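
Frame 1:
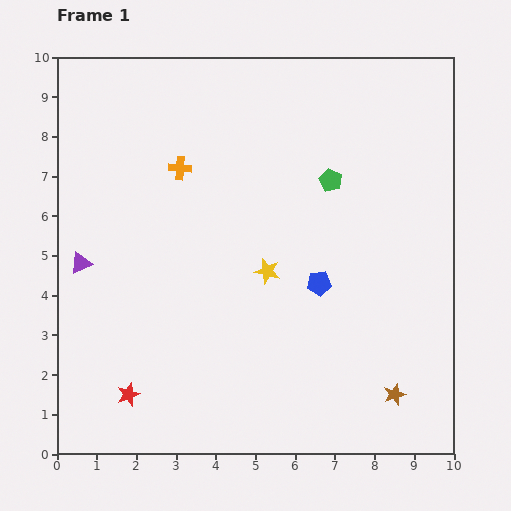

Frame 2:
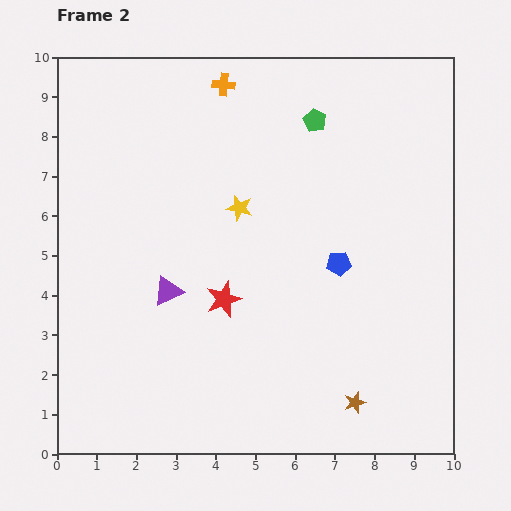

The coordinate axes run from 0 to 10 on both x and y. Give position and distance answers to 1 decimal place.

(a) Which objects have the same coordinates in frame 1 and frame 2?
none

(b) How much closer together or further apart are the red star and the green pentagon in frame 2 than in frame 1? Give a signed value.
-2.3

Distance in frame 1: 7.4. Distance in frame 2: 5.1.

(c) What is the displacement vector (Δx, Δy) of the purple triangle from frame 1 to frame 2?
(2.2, -0.7)

The purple triangle was at (0.6, 4.8) in frame 1 and (2.8, 4.1) in frame 2.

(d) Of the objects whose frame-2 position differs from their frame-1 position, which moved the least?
the blue pentagon

(moved 0.7)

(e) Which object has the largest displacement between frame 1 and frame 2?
the red star

(moved 3.4; next 2.4)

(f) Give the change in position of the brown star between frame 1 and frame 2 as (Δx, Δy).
(-1.0, -0.2)

The brown star was at (8.5, 1.5) in frame 1 and (7.5, 1.3) in frame 2.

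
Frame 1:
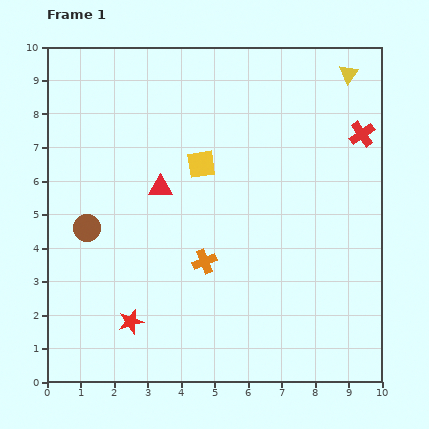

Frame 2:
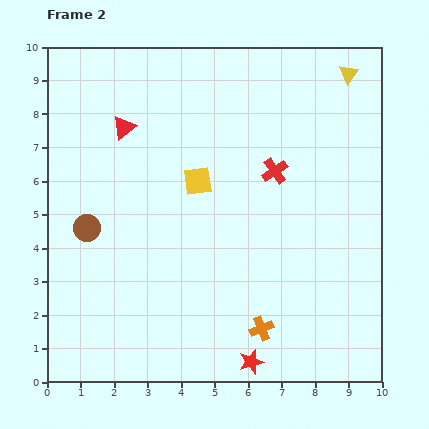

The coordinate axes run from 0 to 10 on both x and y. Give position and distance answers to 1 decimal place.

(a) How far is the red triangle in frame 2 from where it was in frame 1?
2.1

The red triangle moved from (3.4, 5.8) to (2.3, 7.6), a distance of √(1.1² + 1.8²) ≈ 2.1.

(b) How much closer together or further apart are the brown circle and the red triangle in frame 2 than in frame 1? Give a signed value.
+0.7

Distance in frame 1: 2.5. Distance in frame 2: 3.2.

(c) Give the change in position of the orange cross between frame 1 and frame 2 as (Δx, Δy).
(1.7, -2.0)

The orange cross was at (4.7, 3.6) in frame 1 and (6.4, 1.6) in frame 2.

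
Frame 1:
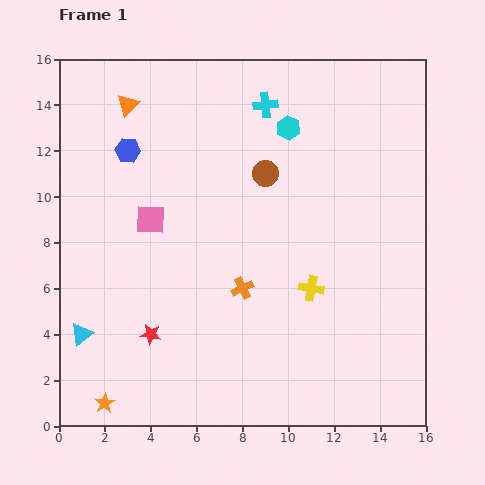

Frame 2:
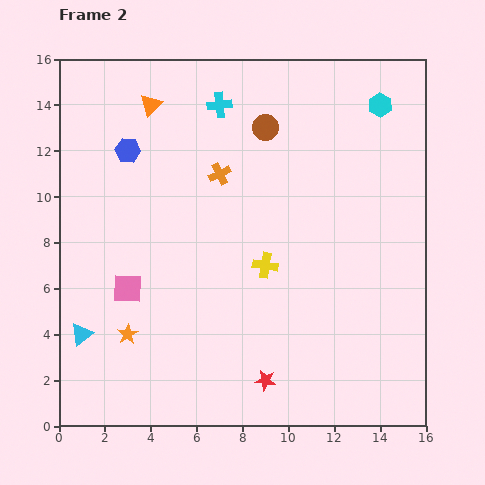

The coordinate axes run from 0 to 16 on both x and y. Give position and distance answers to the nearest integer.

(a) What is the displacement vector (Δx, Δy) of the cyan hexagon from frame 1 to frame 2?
(4, 1)

The cyan hexagon was at (10, 13) in frame 1 and (14, 14) in frame 2.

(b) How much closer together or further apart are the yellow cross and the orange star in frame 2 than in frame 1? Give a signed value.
-3

Distance in frame 1: 10. Distance in frame 2: 7.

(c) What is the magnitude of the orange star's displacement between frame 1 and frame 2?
3

The orange star moved from (2, 1) to (3, 4), a distance of √(1² + 3²) ≈ 3.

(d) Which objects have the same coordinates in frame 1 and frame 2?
the blue hexagon, the cyan triangle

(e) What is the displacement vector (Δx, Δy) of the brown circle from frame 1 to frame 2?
(0, 2)

The brown circle was at (9, 11) in frame 1 and (9, 13) in frame 2.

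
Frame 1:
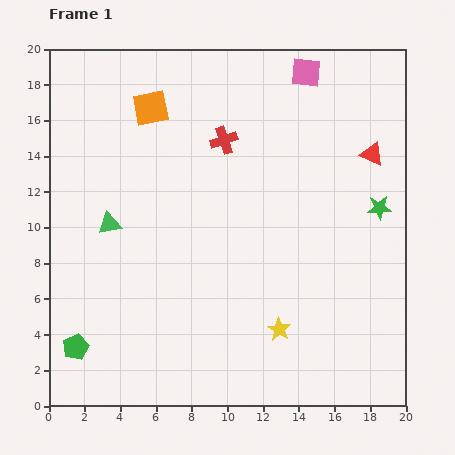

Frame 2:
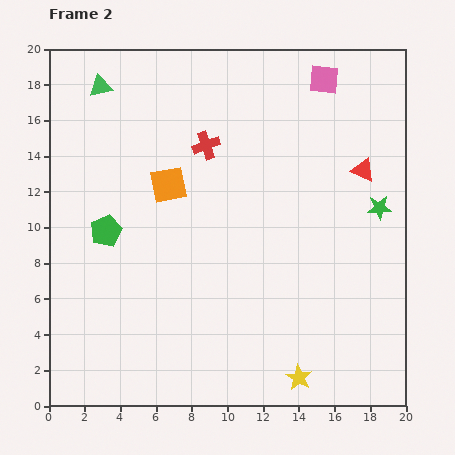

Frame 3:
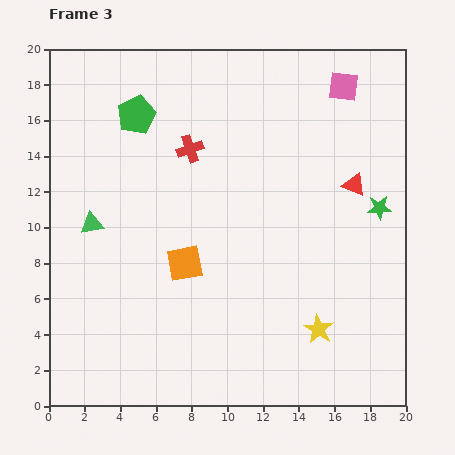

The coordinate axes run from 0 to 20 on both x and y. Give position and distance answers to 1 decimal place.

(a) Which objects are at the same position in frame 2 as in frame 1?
the green star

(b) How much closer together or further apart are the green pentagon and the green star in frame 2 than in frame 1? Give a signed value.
-3.3

Distance in frame 1: 18.7. Distance in frame 2: 15.4.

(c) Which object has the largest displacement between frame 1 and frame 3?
the green pentagon

(moved 13.4; next 8.9)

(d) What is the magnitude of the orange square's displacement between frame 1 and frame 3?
8.9

The orange square moved from (5.7, 16.7) to (7.6, 8.0), a distance of √(1.9² + 8.7²) ≈ 8.9.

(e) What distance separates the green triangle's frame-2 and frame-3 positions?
7.7

The green triangle moved from (2.9, 17.9) to (2.4, 10.2), a distance of √(0.5² + 7.7²) ≈ 7.7.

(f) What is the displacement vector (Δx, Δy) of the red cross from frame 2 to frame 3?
(-0.9, -0.2)

The red cross was at (8.8, 14.6) in frame 2 and (7.9, 14.4) in frame 3.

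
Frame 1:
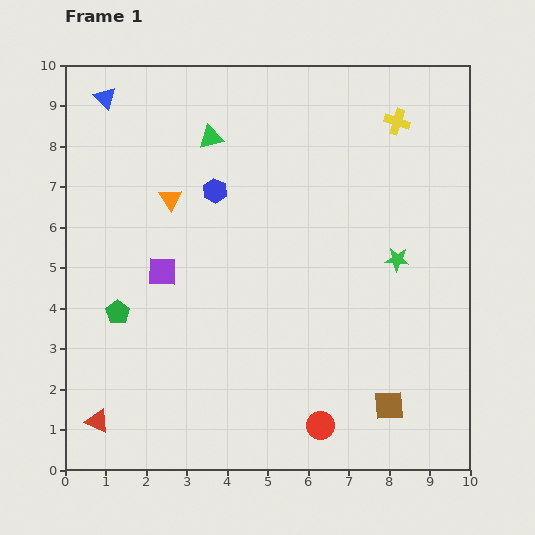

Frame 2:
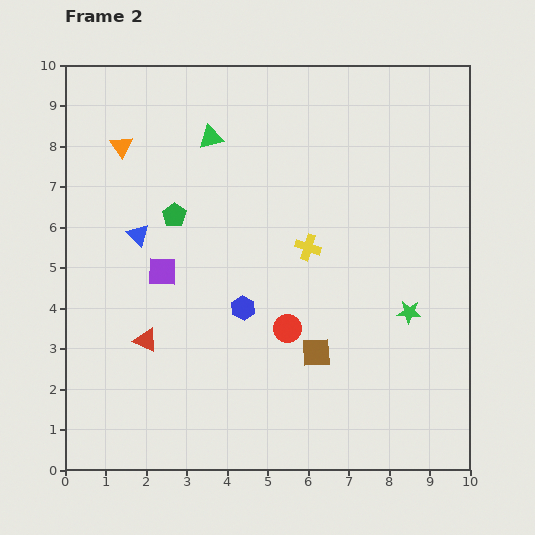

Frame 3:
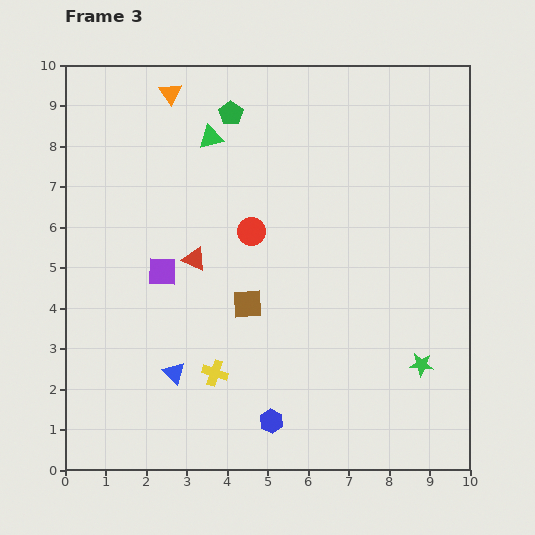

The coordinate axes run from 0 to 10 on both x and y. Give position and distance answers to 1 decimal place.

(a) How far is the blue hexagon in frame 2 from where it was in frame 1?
3.0

The blue hexagon moved from (3.7, 6.9) to (4.4, 4.0), a distance of √(0.7² + 2.9²) ≈ 3.0.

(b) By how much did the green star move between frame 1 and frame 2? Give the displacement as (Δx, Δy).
(0.3, -1.3)

The green star was at (8.2, 5.2) in frame 1 and (8.5, 3.9) in frame 2.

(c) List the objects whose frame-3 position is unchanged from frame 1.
the green triangle, the purple square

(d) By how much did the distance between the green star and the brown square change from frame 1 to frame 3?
+1.0

Distance in frame 1: 3.6. Distance in frame 3: 4.6.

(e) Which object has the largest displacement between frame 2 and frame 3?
the yellow cross

(moved 3.9; next 3.5)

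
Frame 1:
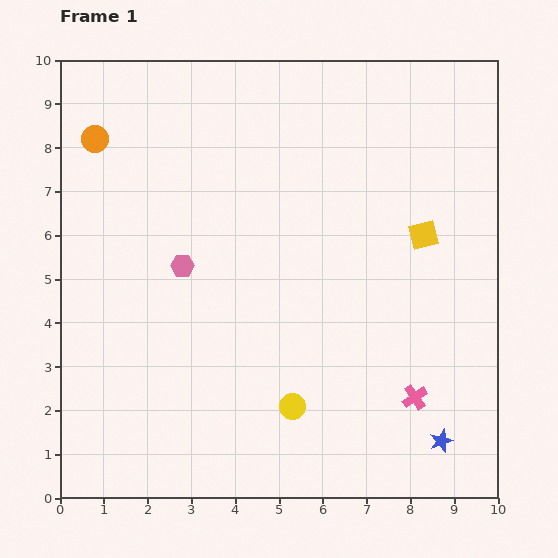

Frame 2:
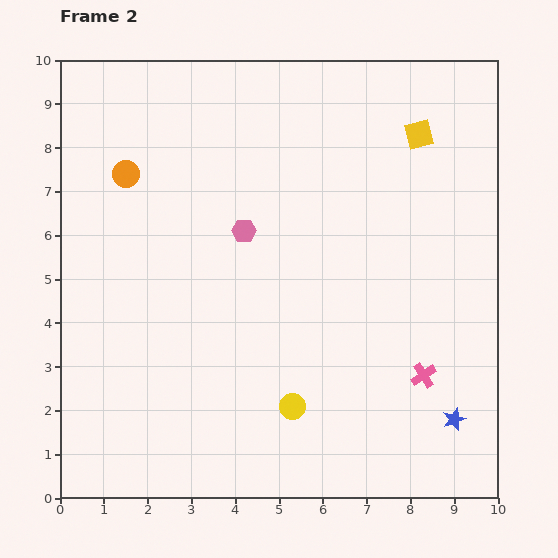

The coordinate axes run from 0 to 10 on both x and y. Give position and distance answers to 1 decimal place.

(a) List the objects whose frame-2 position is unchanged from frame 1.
the yellow circle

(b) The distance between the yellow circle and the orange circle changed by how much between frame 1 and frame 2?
-1.1

Distance in frame 1: 7.6. Distance in frame 2: 6.5.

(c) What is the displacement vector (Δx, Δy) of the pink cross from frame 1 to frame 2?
(0.2, 0.5)

The pink cross was at (8.1, 2.3) in frame 1 and (8.3, 2.8) in frame 2.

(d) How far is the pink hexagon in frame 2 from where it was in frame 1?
1.6

The pink hexagon moved from (2.8, 5.3) to (4.2, 6.1), a distance of √(1.4² + 0.8²) ≈ 1.6.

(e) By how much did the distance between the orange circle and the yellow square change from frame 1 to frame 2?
-1.0

Distance in frame 1: 7.8. Distance in frame 2: 6.8.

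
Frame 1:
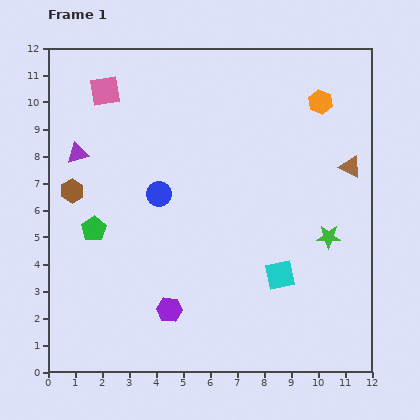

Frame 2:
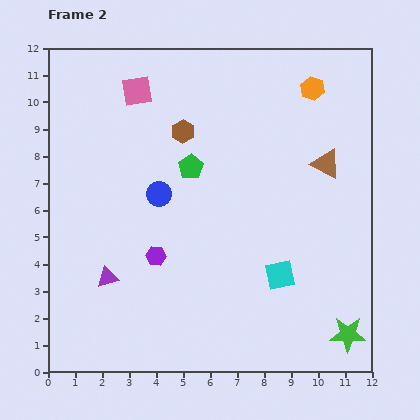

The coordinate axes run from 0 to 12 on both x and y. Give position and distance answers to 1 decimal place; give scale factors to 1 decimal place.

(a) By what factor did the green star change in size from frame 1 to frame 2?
1.5×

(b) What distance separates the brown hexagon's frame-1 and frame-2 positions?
4.7

The brown hexagon moved from (0.9, 6.7) to (5.0, 8.9), a distance of √(4.1² + 2.2²) ≈ 4.7.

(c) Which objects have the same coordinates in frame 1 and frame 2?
the blue circle, the cyan square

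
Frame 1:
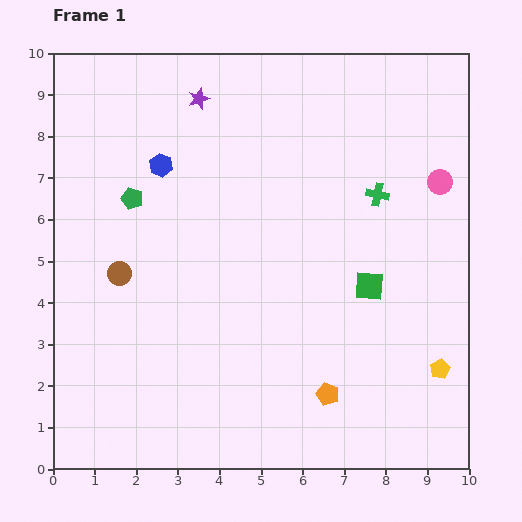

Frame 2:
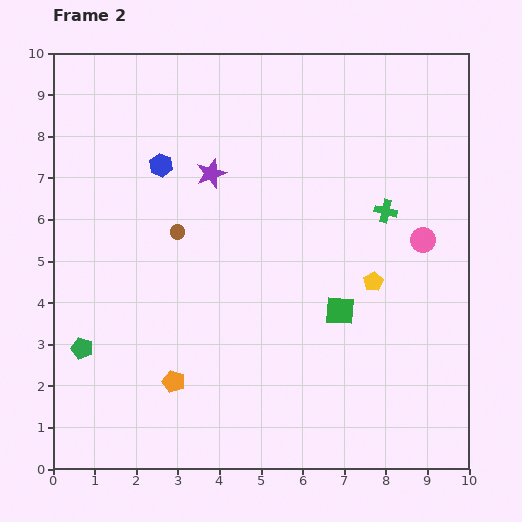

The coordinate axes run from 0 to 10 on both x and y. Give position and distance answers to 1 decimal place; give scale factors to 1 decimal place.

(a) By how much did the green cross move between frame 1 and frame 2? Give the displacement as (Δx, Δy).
(0.2, -0.4)

The green cross was at (7.8, 6.6) in frame 1 and (8.0, 6.2) in frame 2.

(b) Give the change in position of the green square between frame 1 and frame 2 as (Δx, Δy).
(-0.7, -0.6)

The green square was at (7.6, 4.4) in frame 1 and (6.9, 3.8) in frame 2.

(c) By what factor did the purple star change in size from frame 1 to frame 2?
1.4×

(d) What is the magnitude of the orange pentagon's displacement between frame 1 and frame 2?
3.7

The orange pentagon moved from (6.6, 1.8) to (2.9, 2.1), a distance of √(3.7² + 0.3²) ≈ 3.7.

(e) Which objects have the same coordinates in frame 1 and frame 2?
the blue hexagon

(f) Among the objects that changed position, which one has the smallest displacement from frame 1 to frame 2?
the green cross

(moved 0.4)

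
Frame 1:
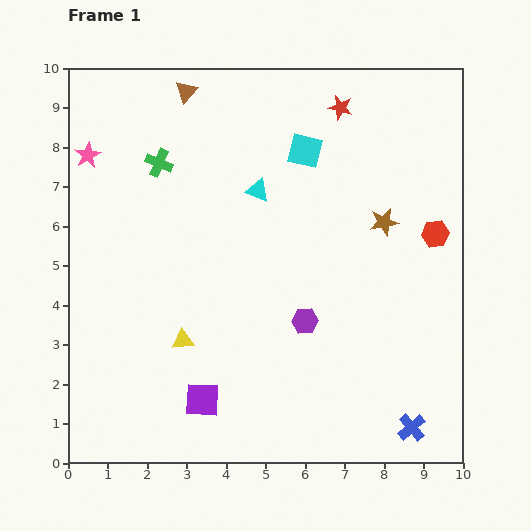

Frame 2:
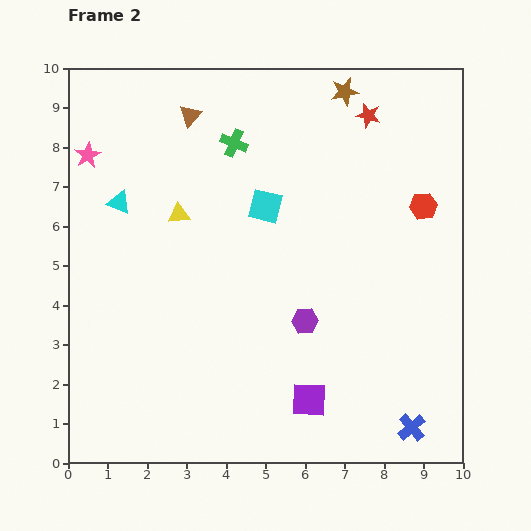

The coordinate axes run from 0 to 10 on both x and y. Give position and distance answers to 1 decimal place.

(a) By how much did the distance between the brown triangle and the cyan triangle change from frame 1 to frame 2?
-0.3

Distance in frame 1: 3.1. Distance in frame 2: 2.8.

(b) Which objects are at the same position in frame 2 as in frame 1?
the blue cross, the purple hexagon, the pink star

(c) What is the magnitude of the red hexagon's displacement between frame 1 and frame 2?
0.8

The red hexagon moved from (9.3, 5.8) to (9.0, 6.5), a distance of √(0.3² + 0.7²) ≈ 0.8.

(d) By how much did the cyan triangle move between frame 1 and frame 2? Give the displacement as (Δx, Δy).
(-3.5, -0.3)

The cyan triangle was at (4.8, 6.9) in frame 1 and (1.3, 6.6) in frame 2.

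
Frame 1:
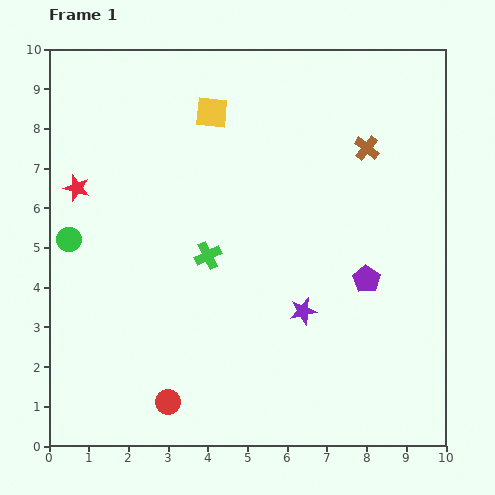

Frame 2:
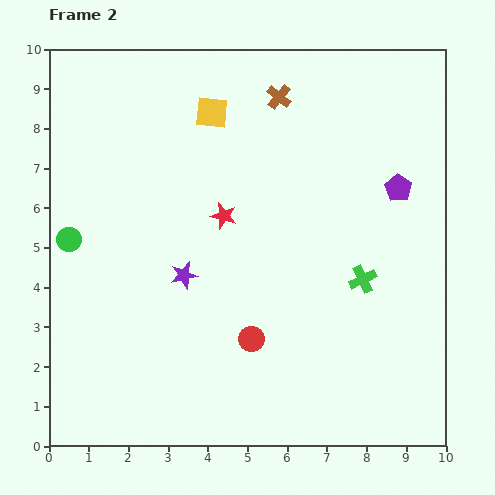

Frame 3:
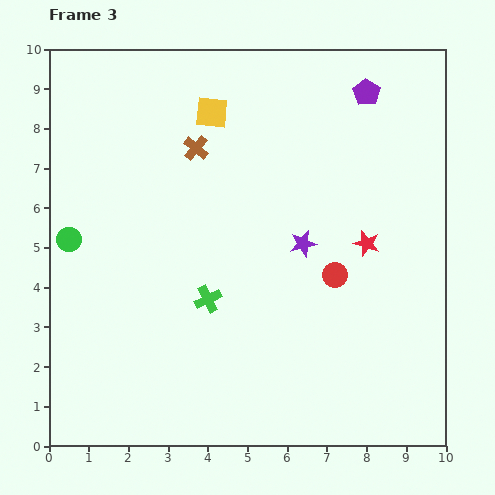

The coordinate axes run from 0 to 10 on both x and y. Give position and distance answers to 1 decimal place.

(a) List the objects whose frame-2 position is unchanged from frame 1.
the yellow square, the green circle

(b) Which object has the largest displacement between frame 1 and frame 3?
the red star

(moved 7.4; next 5.3)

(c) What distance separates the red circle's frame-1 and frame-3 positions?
5.3

The red circle moved from (3.0, 1.1) to (7.2, 4.3), a distance of √(4.2² + 3.2²) ≈ 5.3.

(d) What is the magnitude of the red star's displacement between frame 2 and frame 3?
3.7

The red star moved from (4.4, 5.8) to (8.0, 5.1), a distance of √(3.6² + 0.7²) ≈ 3.7.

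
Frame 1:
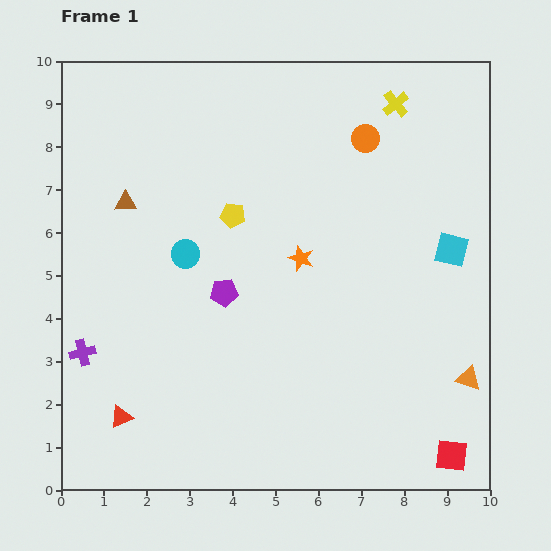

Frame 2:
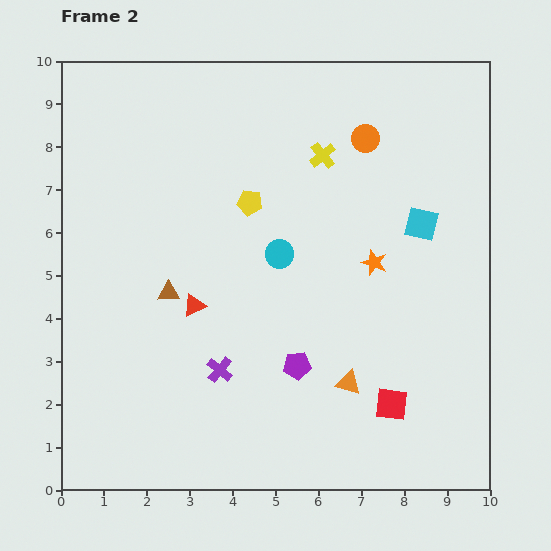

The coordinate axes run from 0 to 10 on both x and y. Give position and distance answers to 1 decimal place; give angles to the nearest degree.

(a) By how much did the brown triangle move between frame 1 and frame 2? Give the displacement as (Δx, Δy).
(1.0, -2.1)

The brown triangle was at (1.5, 6.7) in frame 1 and (2.5, 4.6) in frame 2.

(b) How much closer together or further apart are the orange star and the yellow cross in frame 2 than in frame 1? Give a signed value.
-1.4

Distance in frame 1: 4.2. Distance in frame 2: 2.8.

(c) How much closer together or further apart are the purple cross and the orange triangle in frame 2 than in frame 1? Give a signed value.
-6.0

Distance in frame 1: 9.0. Distance in frame 2: 3.0.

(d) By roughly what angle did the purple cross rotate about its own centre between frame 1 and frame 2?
37° counter-clockwise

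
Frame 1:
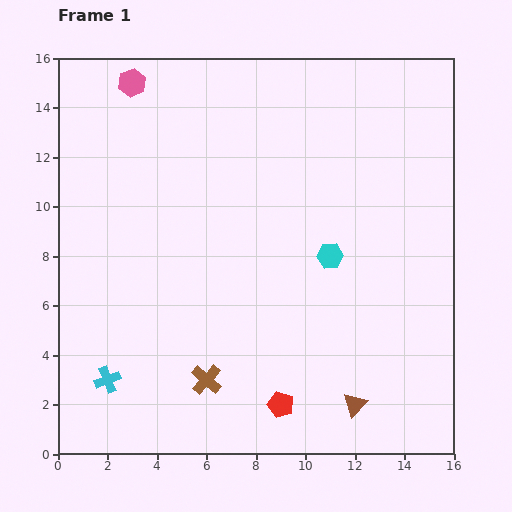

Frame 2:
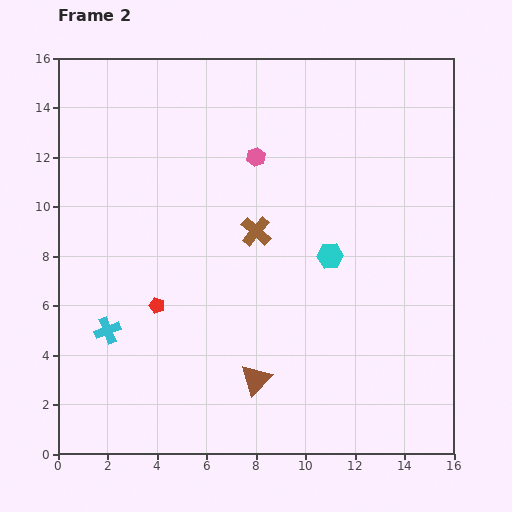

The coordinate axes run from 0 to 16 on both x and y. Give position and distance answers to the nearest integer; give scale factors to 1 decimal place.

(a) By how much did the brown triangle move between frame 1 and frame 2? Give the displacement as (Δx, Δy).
(-4, 1)

The brown triangle was at (12, 2) in frame 1 and (8, 3) in frame 2.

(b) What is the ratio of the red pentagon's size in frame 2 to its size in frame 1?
0.6×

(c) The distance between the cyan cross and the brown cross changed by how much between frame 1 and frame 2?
+3

Distance in frame 1: 4. Distance in frame 2: 7.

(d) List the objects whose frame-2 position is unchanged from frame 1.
the cyan hexagon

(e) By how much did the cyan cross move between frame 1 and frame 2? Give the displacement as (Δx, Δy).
(0, 2)

The cyan cross was at (2, 3) in frame 1 and (2, 5) in frame 2.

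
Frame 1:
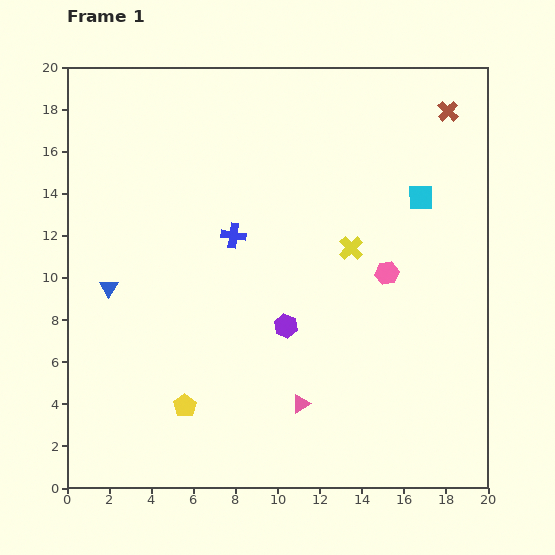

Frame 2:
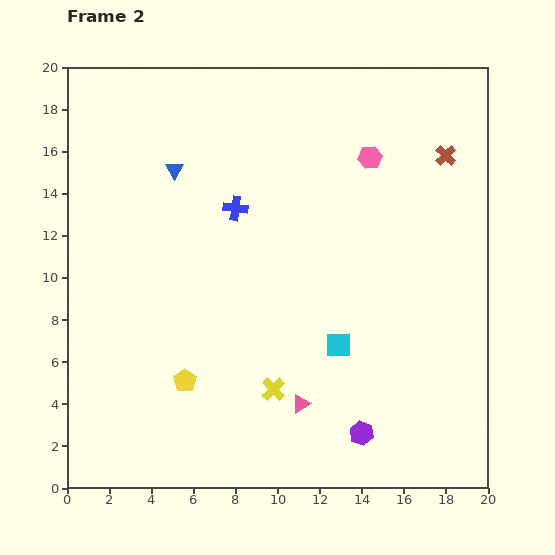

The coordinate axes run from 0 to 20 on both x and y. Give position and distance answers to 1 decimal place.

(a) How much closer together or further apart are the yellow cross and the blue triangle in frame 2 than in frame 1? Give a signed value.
-0.3

Distance in frame 1: 11.7. Distance in frame 2: 11.4.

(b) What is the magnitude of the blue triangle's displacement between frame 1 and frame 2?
6.4

The blue triangle moved from (2.0, 9.5) to (5.1, 15.1), a distance of √(3.1² + 5.6²) ≈ 6.4.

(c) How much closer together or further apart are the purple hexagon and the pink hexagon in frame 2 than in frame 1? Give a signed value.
+7.7

Distance in frame 1: 5.4. Distance in frame 2: 13.1.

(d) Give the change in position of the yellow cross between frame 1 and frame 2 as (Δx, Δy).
(-3.7, -6.7)

The yellow cross was at (13.5, 11.4) in frame 1 and (9.8, 4.7) in frame 2.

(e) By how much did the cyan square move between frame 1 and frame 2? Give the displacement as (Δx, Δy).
(-3.9, -7.0)

The cyan square was at (16.8, 13.8) in frame 1 and (12.9, 6.8) in frame 2.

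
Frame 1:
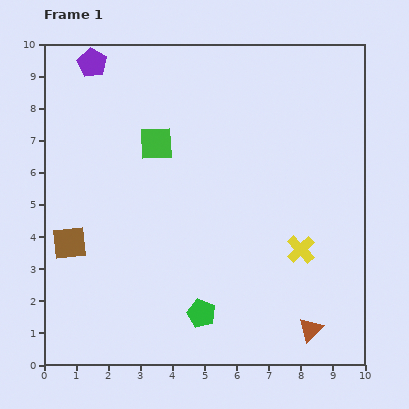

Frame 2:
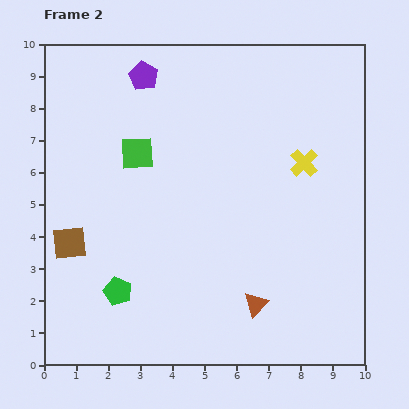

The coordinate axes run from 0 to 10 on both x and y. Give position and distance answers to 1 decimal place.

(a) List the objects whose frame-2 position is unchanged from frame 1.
the brown square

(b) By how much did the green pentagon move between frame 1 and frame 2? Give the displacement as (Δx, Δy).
(-2.6, 0.7)

The green pentagon was at (4.9, 1.6) in frame 1 and (2.3, 2.3) in frame 2.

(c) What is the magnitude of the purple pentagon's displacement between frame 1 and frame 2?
1.6

The purple pentagon moved from (1.5, 9.4) to (3.1, 9.0), a distance of √(1.6² + 0.4²) ≈ 1.6.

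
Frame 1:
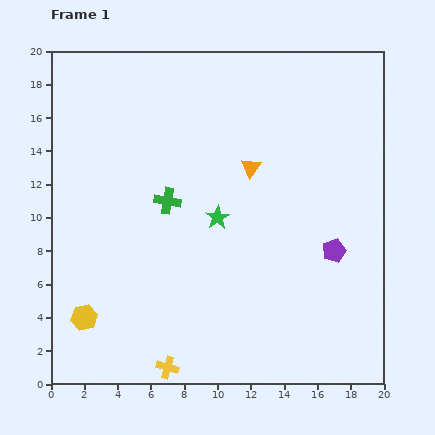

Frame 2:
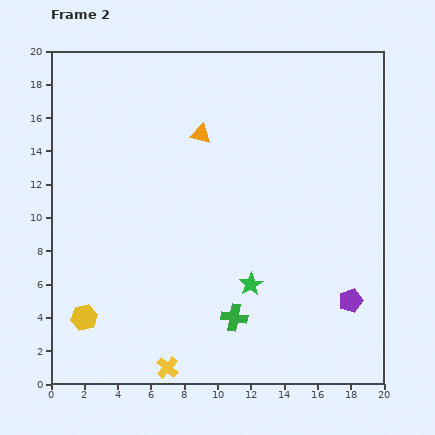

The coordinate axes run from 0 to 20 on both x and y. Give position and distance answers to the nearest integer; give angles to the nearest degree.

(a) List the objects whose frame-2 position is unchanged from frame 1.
the yellow hexagon, the yellow cross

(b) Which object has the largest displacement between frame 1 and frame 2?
the green cross

(moved 8; next 4)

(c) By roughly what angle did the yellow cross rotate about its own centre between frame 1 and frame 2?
26° clockwise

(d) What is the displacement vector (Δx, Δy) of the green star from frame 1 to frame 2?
(2, -4)

The green star was at (10, 10) in frame 1 and (12, 6) in frame 2.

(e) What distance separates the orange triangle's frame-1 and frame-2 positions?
4

The orange triangle moved from (12, 13) to (9, 15), a distance of √(3² + 2²) ≈ 4.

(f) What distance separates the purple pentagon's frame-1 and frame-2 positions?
3

The purple pentagon moved from (17, 8) to (18, 5), a distance of √(1² + 3²) ≈ 3.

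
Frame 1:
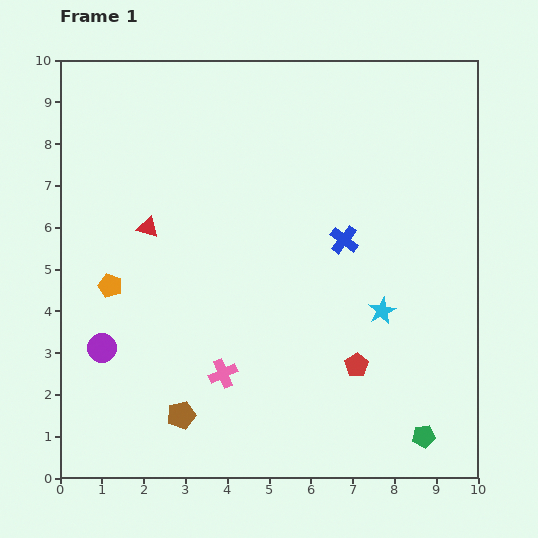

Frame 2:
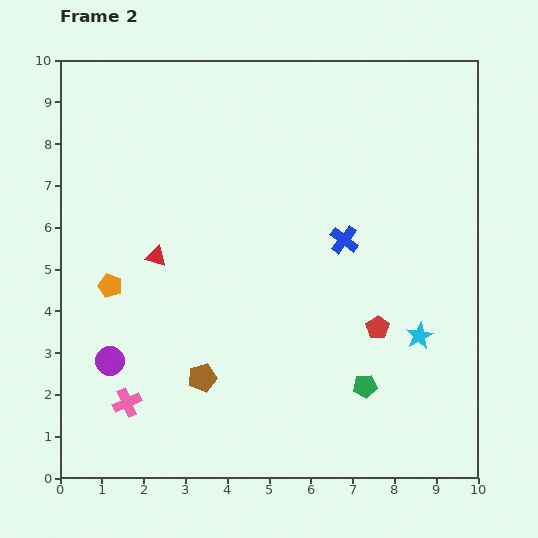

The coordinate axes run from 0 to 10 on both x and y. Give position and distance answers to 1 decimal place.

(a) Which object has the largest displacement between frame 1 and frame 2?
the pink cross

(moved 2.4; next 1.8)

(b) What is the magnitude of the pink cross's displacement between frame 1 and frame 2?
2.4

The pink cross moved from (3.9, 2.5) to (1.6, 1.8), a distance of √(2.3² + 0.7²) ≈ 2.4.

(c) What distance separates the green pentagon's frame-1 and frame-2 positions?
1.8

The green pentagon moved from (8.7, 1.0) to (7.3, 2.2), a distance of √(1.4² + 1.2²) ≈ 1.8.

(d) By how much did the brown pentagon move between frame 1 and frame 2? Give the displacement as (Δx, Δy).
(0.5, 0.9)

The brown pentagon was at (2.9, 1.5) in frame 1 and (3.4, 2.4) in frame 2.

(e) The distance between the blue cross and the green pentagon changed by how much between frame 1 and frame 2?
-1.6

Distance in frame 1: 5.1. Distance in frame 2: 3.5.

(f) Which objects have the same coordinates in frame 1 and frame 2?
the blue cross, the orange pentagon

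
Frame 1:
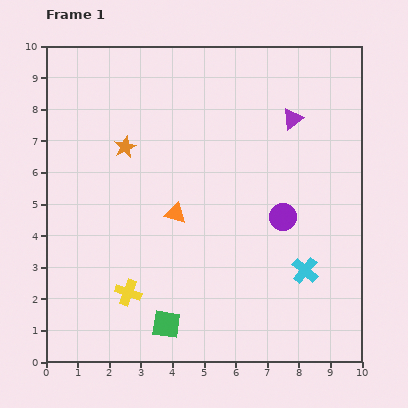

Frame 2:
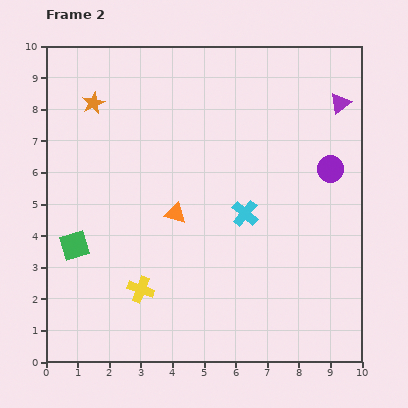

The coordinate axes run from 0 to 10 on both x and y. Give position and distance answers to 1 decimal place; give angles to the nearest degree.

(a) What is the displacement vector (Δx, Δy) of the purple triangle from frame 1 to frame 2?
(1.5, 0.5)

The purple triangle was at (7.8, 7.7) in frame 1 and (9.3, 8.2) in frame 2.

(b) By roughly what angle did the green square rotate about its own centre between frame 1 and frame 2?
26° counter-clockwise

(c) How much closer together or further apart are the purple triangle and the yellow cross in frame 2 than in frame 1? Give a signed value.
+1.0

Distance in frame 1: 7.6. Distance in frame 2: 8.6.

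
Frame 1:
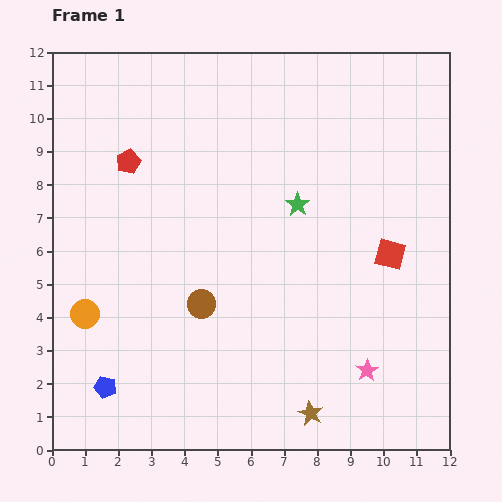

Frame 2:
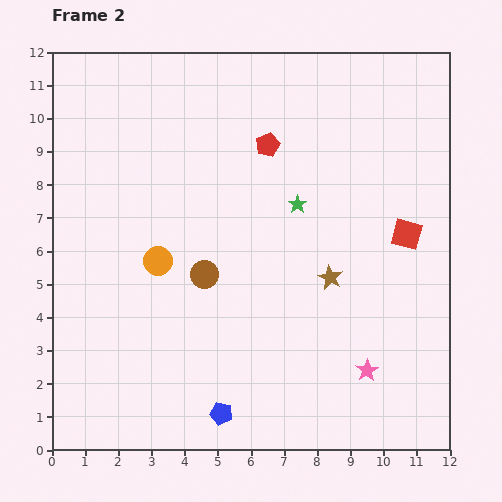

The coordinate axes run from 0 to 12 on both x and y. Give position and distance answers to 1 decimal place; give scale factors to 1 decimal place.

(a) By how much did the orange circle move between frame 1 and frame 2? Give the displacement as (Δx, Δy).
(2.2, 1.6)

The orange circle was at (1.0, 4.1) in frame 1 and (3.2, 5.7) in frame 2.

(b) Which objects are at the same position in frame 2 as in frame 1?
the pink star, the green star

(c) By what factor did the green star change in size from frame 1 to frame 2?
0.7×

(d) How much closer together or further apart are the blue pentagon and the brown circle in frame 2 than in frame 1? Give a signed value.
+0.4

Distance in frame 1: 3.8. Distance in frame 2: 4.2.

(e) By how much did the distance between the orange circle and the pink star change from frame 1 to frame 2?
-1.6

Distance in frame 1: 8.7. Distance in frame 2: 7.1.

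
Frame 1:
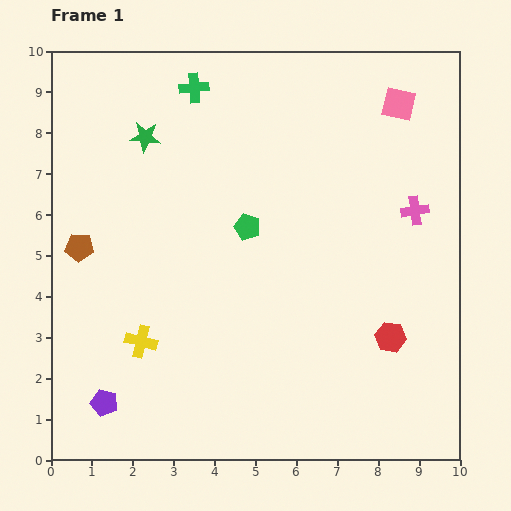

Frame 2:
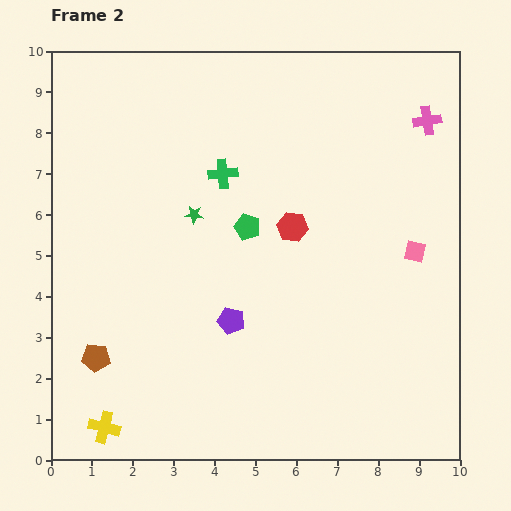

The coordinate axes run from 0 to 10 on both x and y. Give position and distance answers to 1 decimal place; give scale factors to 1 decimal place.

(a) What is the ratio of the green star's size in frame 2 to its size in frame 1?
0.6×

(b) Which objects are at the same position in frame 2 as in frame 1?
the green pentagon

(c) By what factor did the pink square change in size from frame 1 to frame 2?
0.6×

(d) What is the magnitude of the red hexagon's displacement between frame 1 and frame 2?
3.6

The red hexagon moved from (8.3, 3.0) to (5.9, 5.7), a distance of √(2.4² + 2.7²) ≈ 3.6.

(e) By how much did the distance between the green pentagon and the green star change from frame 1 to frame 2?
-2.0

Distance in frame 1: 3.3. Distance in frame 2: 1.3.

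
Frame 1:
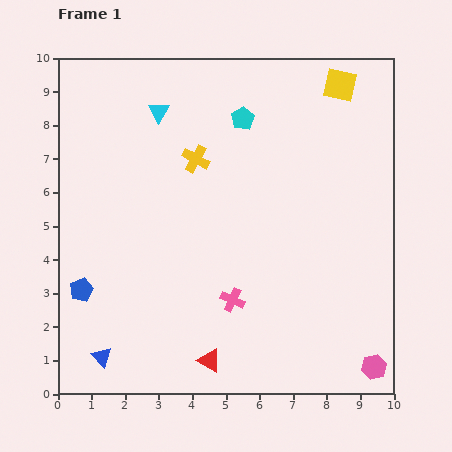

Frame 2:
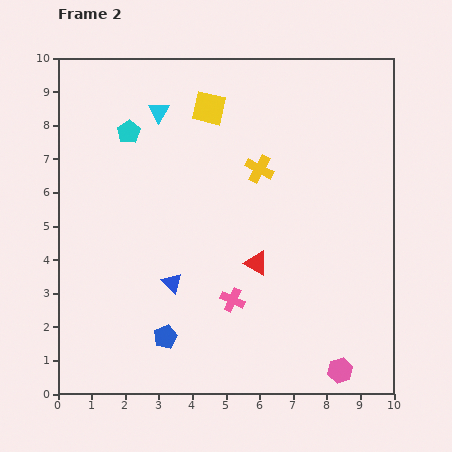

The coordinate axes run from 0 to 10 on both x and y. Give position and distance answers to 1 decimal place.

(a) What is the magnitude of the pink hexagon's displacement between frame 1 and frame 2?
1.0

The pink hexagon moved from (9.4, 0.8) to (8.4, 0.7), a distance of √(1.0² + 0.1²) ≈ 1.0.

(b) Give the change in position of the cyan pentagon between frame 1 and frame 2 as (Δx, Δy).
(-3.4, -0.4)

The cyan pentagon was at (5.5, 8.2) in frame 1 and (2.1, 7.8) in frame 2.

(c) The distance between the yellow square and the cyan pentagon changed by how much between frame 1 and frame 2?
-0.6

Distance in frame 1: 3.1. Distance in frame 2: 2.5.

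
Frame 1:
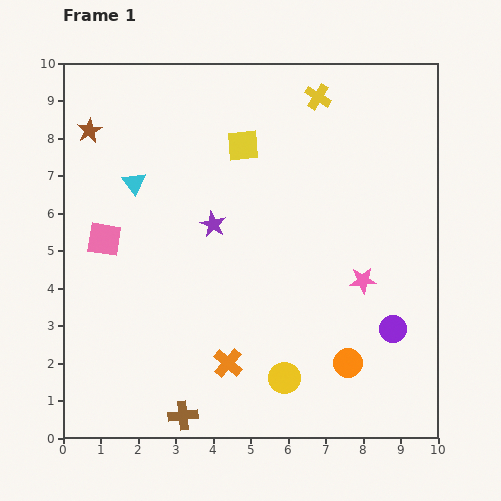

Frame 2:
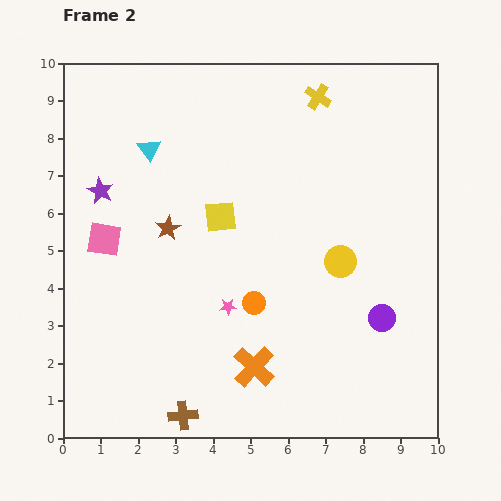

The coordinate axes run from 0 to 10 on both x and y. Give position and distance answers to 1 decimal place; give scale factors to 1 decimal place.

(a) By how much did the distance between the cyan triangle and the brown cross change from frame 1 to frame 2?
+0.9

Distance in frame 1: 6.3. Distance in frame 2: 7.2.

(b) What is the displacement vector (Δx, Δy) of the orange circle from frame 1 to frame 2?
(-2.5, 1.6)

The orange circle was at (7.6, 2.0) in frame 1 and (5.1, 3.6) in frame 2.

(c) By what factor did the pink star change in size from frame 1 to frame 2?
0.6×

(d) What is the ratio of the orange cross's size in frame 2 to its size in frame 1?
1.4×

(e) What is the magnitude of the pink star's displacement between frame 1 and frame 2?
3.7

The pink star moved from (8.0, 4.2) to (4.4, 3.5), a distance of √(3.6² + 0.7²) ≈ 3.7.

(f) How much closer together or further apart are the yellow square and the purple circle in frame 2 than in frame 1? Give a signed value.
-1.2

Distance in frame 1: 6.3. Distance in frame 2: 5.1.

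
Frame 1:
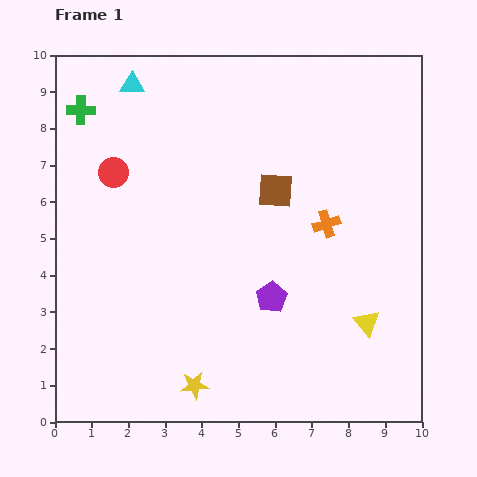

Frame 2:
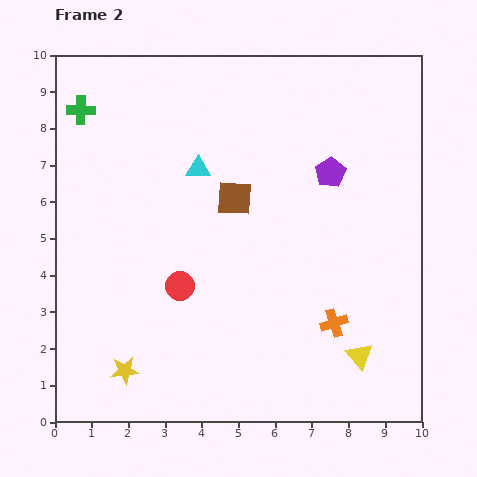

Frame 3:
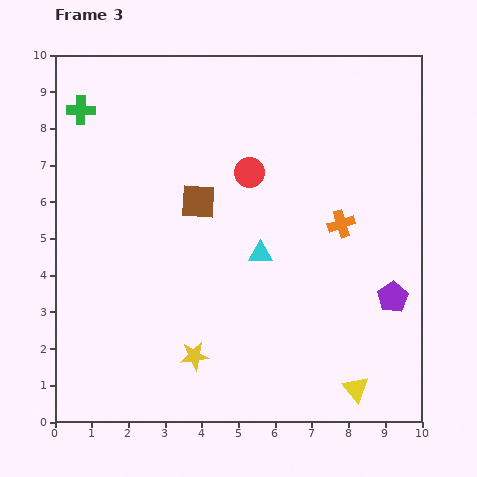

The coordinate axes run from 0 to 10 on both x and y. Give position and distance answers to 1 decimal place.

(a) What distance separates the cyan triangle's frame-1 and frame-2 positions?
2.9

The cyan triangle moved from (2.1, 9.2) to (3.9, 6.9), a distance of √(1.8² + 2.3²) ≈ 2.9.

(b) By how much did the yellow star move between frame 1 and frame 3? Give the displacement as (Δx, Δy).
(0.0, 0.8)

The yellow star was at (3.8, 1.0) in frame 1 and (3.8, 1.8) in frame 3.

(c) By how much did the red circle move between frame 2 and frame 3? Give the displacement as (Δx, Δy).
(1.9, 3.1)

The red circle was at (3.4, 3.7) in frame 2 and (5.3, 6.8) in frame 3.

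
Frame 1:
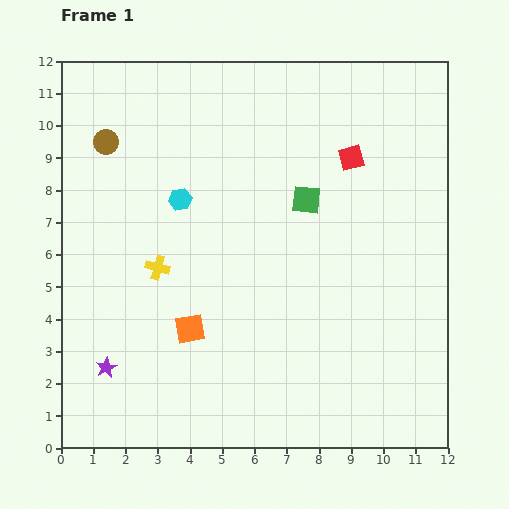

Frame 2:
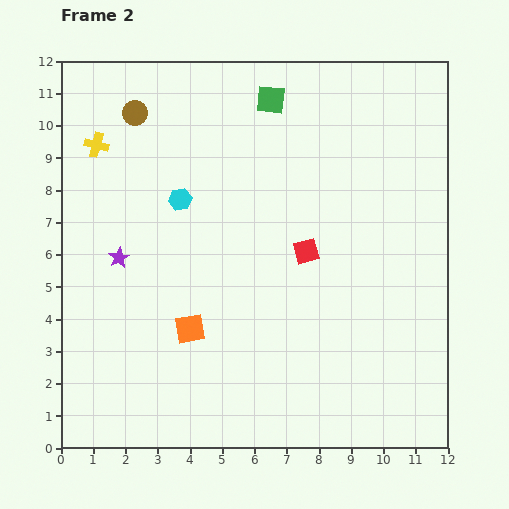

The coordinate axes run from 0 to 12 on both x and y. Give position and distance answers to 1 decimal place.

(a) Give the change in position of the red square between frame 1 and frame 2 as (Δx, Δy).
(-1.4, -2.9)

The red square was at (9.0, 9.0) in frame 1 and (7.6, 6.1) in frame 2.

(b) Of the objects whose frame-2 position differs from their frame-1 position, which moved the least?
the brown circle

(moved 1.3)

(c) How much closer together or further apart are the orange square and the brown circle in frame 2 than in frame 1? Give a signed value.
+0.5

Distance in frame 1: 6.4. Distance in frame 2: 6.9.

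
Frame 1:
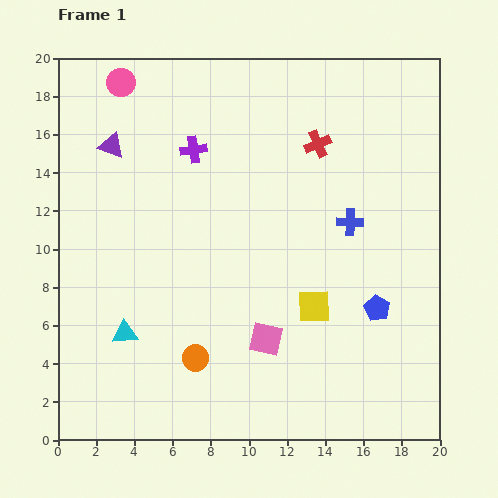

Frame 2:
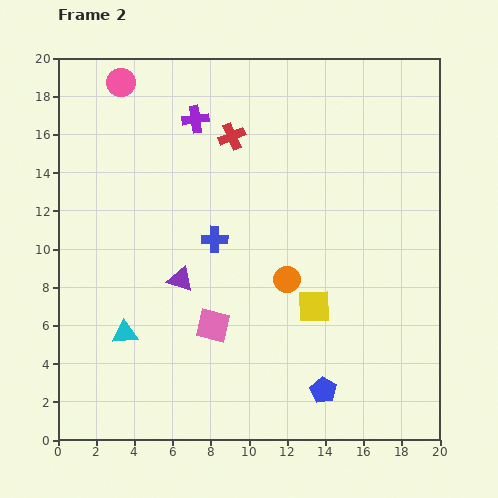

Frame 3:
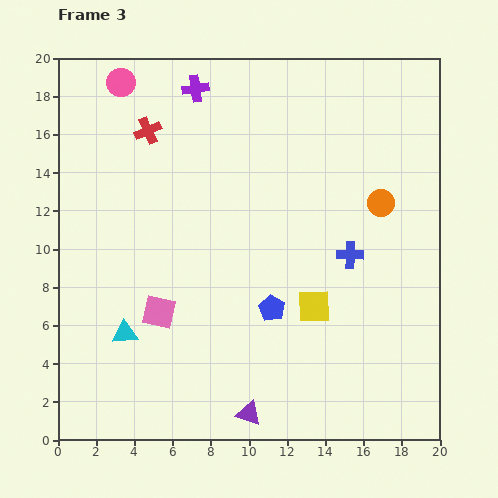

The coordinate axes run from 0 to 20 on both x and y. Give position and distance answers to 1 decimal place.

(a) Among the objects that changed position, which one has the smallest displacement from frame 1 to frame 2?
the purple cross

(moved 1.6)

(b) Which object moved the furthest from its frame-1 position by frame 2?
the purple triangle

(moved 7.9; next 7.2)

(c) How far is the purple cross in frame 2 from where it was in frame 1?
1.6

The purple cross moved from (7.1, 15.2) to (7.2, 16.8), a distance of √(0.1² + 1.6²) ≈ 1.6.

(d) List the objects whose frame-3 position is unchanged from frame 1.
the pink circle, the cyan triangle, the yellow square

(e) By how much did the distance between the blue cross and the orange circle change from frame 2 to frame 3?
-1.2

Distance in frame 2: 4.3. Distance in frame 3: 3.1.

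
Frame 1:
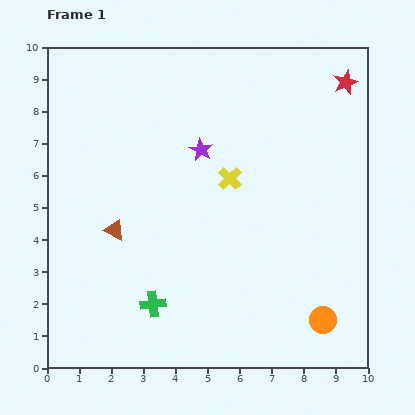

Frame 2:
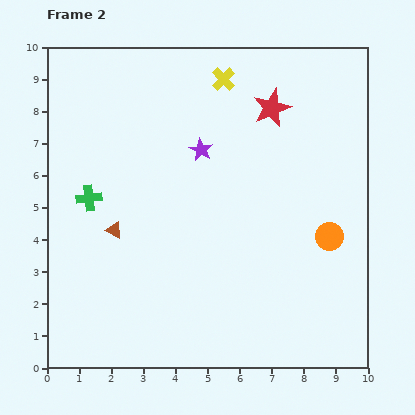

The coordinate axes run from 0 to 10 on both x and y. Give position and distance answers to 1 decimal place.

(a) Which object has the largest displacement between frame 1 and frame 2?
the green cross

(moved 3.9; next 3.1)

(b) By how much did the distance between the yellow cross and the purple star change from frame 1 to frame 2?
+1.0

Distance in frame 1: 1.3. Distance in frame 2: 2.3.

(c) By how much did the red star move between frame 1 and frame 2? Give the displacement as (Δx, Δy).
(-2.3, -0.8)

The red star was at (9.3, 8.9) in frame 1 and (7.0, 8.1) in frame 2.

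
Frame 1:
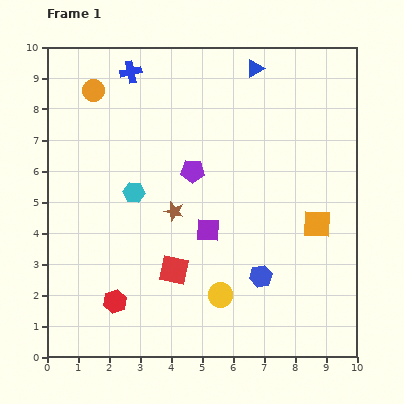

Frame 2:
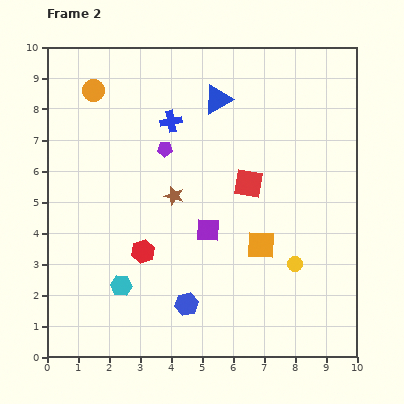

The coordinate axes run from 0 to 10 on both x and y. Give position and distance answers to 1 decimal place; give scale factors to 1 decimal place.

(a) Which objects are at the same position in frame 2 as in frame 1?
the purple square, the orange circle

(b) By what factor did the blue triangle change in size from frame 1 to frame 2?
1.6×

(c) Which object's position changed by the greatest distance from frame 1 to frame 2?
the red square

(moved 3.7; next 3.0)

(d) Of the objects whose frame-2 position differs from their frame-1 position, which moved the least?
the brown star

(moved 0.5)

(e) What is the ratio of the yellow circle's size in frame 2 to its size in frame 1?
0.6×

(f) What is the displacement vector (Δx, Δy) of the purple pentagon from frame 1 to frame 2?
(-0.9, 0.7)

The purple pentagon was at (4.7, 6.0) in frame 1 and (3.8, 6.7) in frame 2.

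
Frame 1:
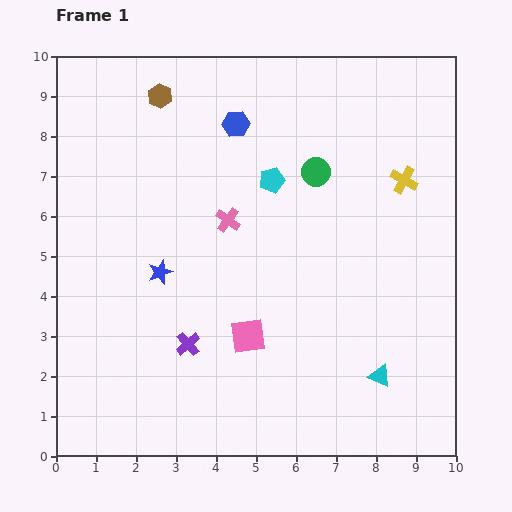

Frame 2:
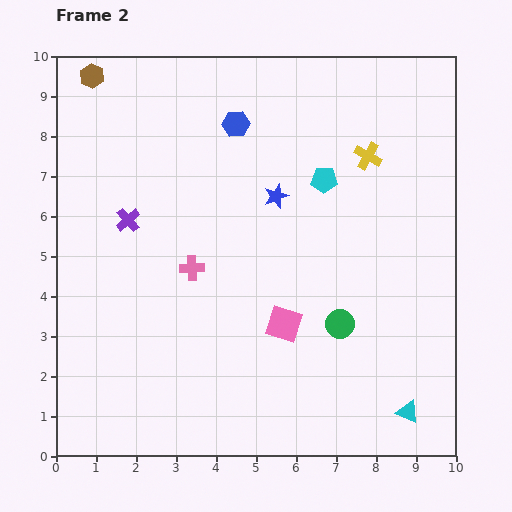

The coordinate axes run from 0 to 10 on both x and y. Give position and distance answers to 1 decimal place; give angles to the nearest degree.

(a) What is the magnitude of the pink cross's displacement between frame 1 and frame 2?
1.5

The pink cross moved from (4.3, 5.9) to (3.4, 4.7), a distance of √(0.9² + 1.2²) ≈ 1.5.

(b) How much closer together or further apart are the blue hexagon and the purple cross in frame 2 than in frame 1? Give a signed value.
-2.0

Distance in frame 1: 5.6. Distance in frame 2: 3.6.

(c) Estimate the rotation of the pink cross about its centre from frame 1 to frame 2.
38° counter-clockwise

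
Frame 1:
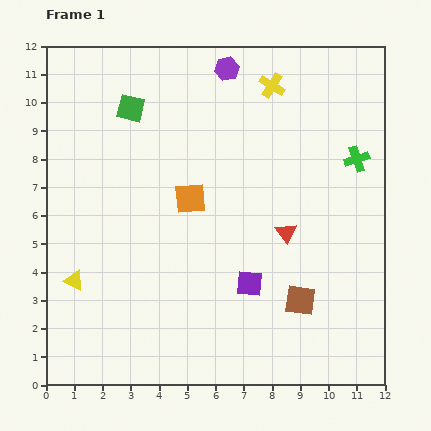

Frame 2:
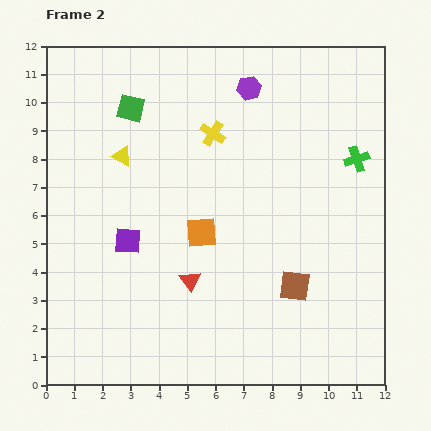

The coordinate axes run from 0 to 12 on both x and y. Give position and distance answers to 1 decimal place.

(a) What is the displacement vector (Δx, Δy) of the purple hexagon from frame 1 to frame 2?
(0.8, -0.7)

The purple hexagon was at (6.4, 11.2) in frame 1 and (7.2, 10.5) in frame 2.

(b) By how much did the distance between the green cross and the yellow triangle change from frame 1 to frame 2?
-2.6

Distance in frame 1: 10.9. Distance in frame 2: 8.3.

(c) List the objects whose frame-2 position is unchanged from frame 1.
the green square, the green cross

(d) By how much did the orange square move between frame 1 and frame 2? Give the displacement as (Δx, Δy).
(0.4, -1.2)

The orange square was at (5.1, 6.6) in frame 1 and (5.5, 5.4) in frame 2.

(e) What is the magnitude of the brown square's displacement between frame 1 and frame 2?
0.5

The brown square moved from (9.0, 3.0) to (8.8, 3.5), a distance of √(0.2² + 0.5²) ≈ 0.5.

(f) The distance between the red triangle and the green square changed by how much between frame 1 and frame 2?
-0.5

Distance in frame 1: 7.0. Distance in frame 2: 6.5.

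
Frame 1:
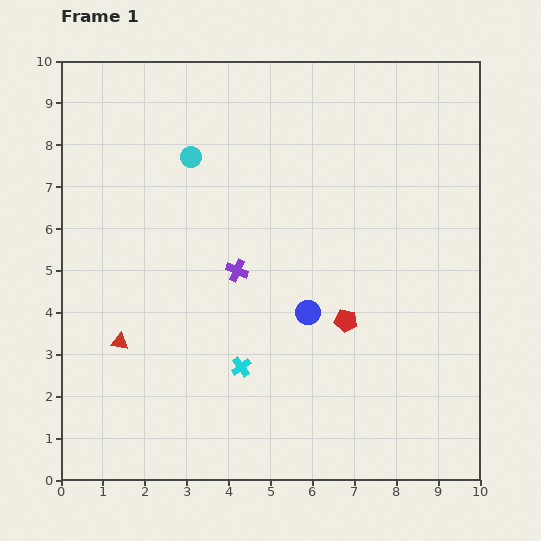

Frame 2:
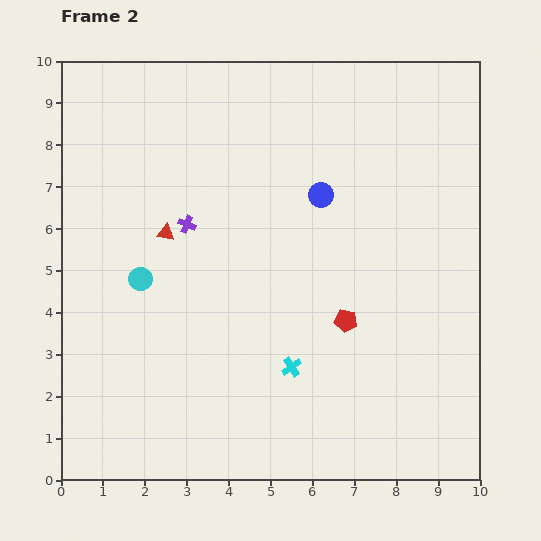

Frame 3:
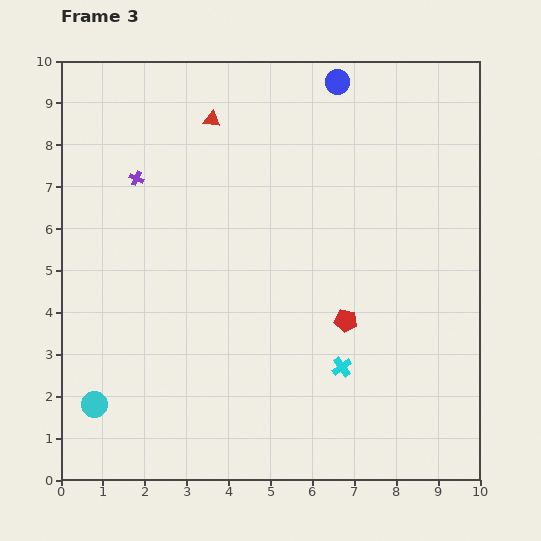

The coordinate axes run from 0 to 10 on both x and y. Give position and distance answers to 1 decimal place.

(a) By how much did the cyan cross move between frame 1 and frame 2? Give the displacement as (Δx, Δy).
(1.2, 0.0)

The cyan cross was at (4.3, 2.7) in frame 1 and (5.5, 2.7) in frame 2.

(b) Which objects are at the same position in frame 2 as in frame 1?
the red pentagon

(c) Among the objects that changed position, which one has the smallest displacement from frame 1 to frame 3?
the cyan cross

(moved 2.4)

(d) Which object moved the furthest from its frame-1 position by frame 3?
the cyan circle

(moved 6.3; next 5.7)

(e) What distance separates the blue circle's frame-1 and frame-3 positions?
5.5

The blue circle moved from (5.9, 4.0) to (6.6, 9.5), a distance of √(0.7² + 5.5²) ≈ 5.5.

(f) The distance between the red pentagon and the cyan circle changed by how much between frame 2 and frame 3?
+1.3

Distance in frame 2: 5.0. Distance in frame 3: 6.3.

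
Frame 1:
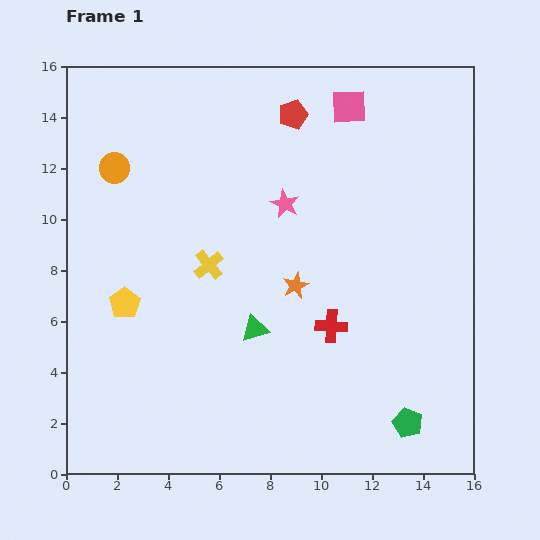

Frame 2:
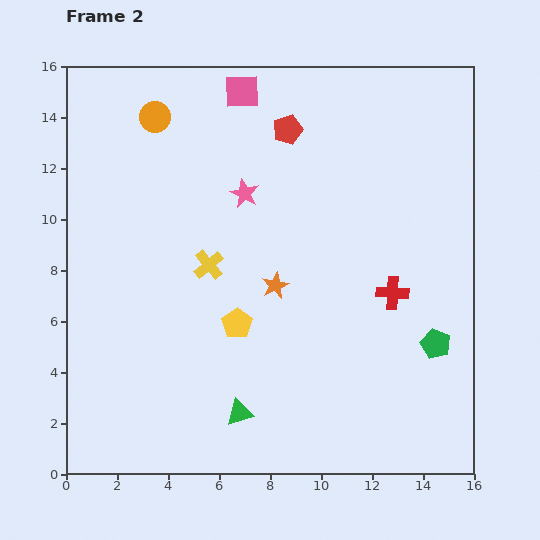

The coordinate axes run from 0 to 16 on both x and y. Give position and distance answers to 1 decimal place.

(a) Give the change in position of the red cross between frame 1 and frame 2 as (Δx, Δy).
(2.4, 1.3)

The red cross was at (10.4, 5.8) in frame 1 and (12.8, 7.1) in frame 2.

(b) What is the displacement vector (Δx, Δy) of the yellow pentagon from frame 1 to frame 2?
(4.4, -0.8)

The yellow pentagon was at (2.3, 6.7) in frame 1 and (6.7, 5.9) in frame 2.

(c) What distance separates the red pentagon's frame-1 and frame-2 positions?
0.6

The red pentagon moved from (8.9, 14.1) to (8.7, 13.5), a distance of √(0.2² + 0.6²) ≈ 0.6.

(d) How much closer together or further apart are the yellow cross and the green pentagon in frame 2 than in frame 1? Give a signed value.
-0.6

Distance in frame 1: 10.0. Distance in frame 2: 9.4.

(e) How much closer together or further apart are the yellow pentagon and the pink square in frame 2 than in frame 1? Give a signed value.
-2.6

Distance in frame 1: 11.7. Distance in frame 2: 9.1.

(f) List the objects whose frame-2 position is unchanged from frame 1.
the yellow cross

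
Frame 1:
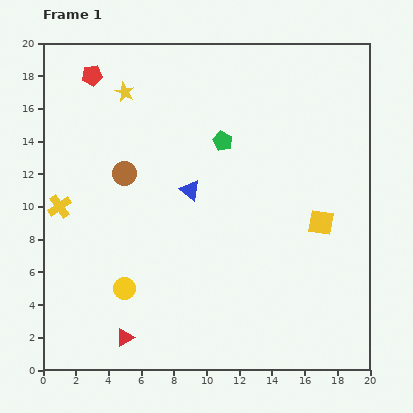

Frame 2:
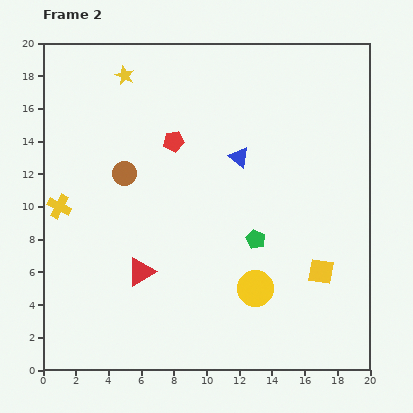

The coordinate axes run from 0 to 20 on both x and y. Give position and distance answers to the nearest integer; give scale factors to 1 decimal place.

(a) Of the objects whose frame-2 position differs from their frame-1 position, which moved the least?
the yellow star

(moved 1)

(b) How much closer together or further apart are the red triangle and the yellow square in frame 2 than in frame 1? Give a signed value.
-3

Distance in frame 1: 14. Distance in frame 2: 11.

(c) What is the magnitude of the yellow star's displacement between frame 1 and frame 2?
1

The yellow star moved from (5, 17) to (5, 18), a distance of √(0² + 1²) ≈ 1.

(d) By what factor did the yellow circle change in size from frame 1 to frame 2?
1.6×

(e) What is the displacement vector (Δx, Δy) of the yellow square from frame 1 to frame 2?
(0, -3)

The yellow square was at (17, 9) in frame 1 and (17, 6) in frame 2.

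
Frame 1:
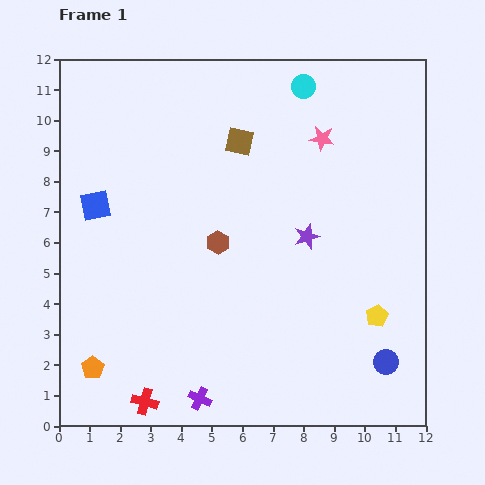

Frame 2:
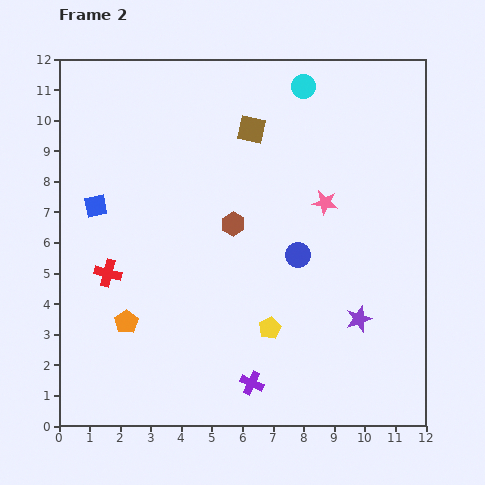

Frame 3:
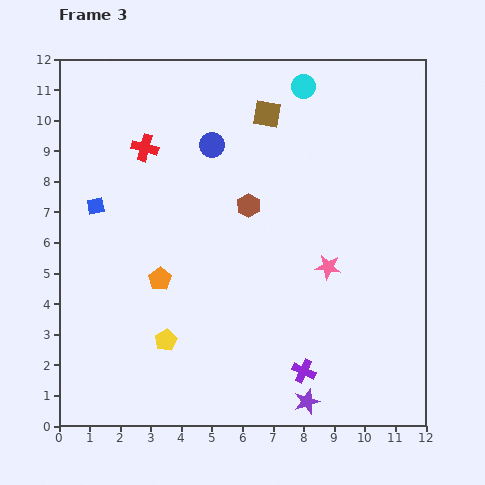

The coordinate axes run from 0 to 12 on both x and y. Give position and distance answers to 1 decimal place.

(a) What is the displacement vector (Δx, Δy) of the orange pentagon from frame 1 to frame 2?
(1.1, 1.5)

The orange pentagon was at (1.1, 1.9) in frame 1 and (2.2, 3.4) in frame 2.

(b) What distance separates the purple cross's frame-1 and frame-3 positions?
3.5

The purple cross moved from (4.6, 0.9) to (8.0, 1.8), a distance of √(3.4² + 0.9²) ≈ 3.5.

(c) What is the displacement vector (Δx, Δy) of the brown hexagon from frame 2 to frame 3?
(0.5, 0.6)

The brown hexagon was at (5.7, 6.6) in frame 2 and (6.2, 7.2) in frame 3.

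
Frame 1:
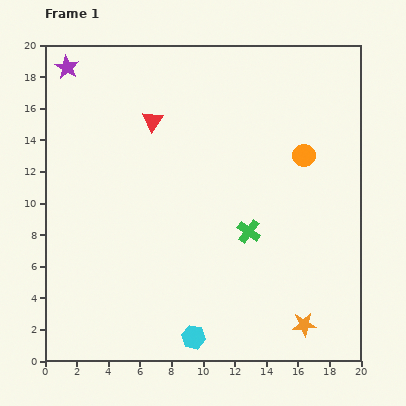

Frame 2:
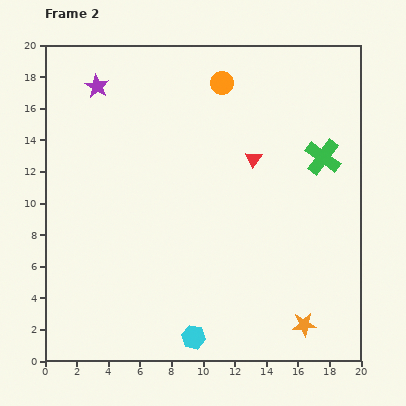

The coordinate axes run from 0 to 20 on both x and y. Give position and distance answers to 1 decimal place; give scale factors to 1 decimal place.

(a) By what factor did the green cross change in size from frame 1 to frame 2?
1.5×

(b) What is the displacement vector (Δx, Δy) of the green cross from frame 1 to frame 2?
(4.7, 4.7)

The green cross was at (12.9, 8.2) in frame 1 and (17.6, 12.9) in frame 2.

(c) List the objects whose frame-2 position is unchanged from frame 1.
the cyan hexagon, the orange star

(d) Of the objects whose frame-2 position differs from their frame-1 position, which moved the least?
the purple star

(moved 2.2)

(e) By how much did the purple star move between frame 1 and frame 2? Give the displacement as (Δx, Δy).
(1.9, -1.2)

The purple star was at (1.4, 18.6) in frame 1 and (3.3, 17.4) in frame 2.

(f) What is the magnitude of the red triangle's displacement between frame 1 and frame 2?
6.8

The red triangle moved from (6.8, 15.2) to (13.2, 12.8), a distance of √(6.4² + 2.4²) ≈ 6.8.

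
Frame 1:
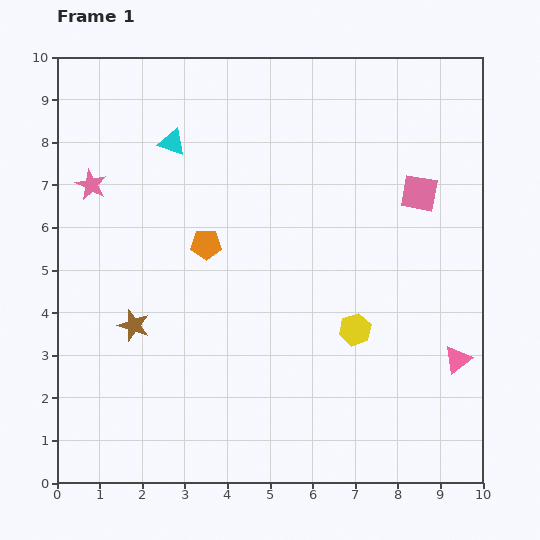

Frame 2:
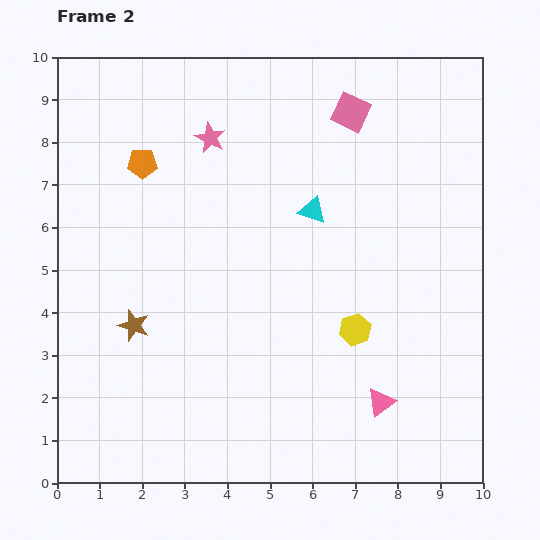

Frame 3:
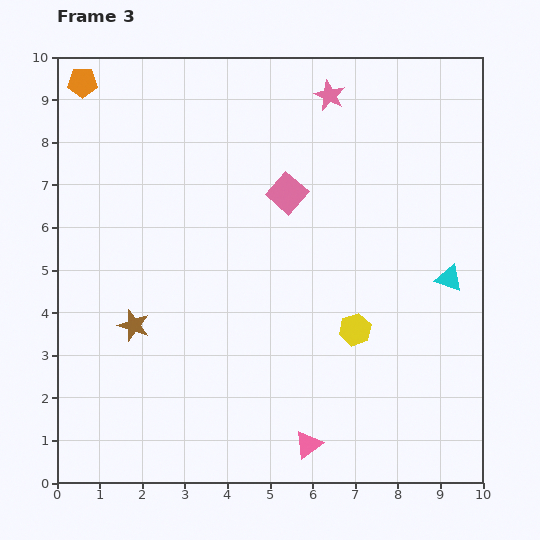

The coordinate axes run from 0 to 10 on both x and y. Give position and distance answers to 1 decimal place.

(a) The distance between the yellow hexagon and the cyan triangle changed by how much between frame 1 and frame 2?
-3.2

Distance in frame 1: 6.2. Distance in frame 2: 3.0.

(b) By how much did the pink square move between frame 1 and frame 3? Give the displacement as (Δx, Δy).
(-3.1, 0.0)

The pink square was at (8.5, 6.8) in frame 1 and (5.4, 6.8) in frame 3.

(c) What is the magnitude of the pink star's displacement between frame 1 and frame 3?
6.0

The pink star moved from (0.8, 7.0) to (6.4, 9.1), a distance of √(5.6² + 2.1²) ≈ 6.0.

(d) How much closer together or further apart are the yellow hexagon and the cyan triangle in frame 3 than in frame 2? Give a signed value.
-0.5

Distance in frame 2: 3.0. Distance in frame 3: 2.5.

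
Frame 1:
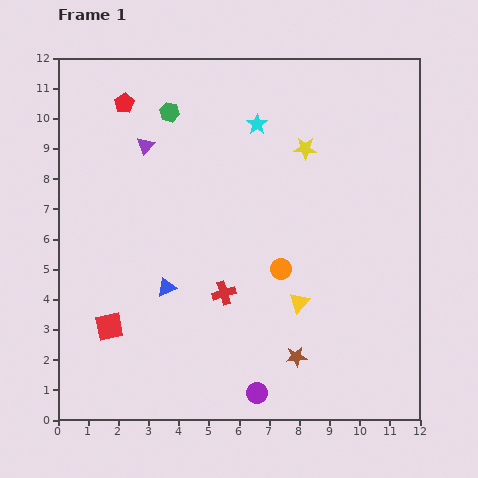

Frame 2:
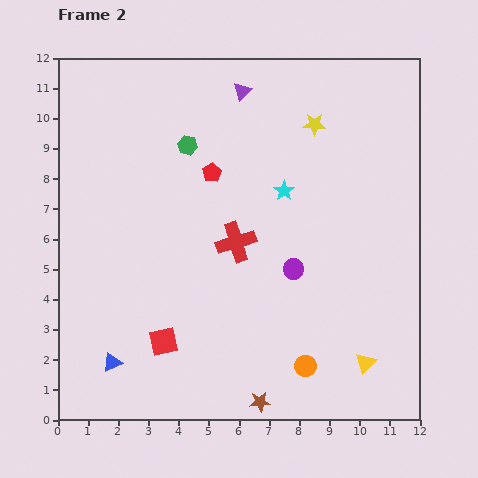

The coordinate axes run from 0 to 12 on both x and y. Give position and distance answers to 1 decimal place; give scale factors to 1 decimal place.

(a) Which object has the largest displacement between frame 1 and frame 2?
the purple circle

(moved 4.3; next 3.7)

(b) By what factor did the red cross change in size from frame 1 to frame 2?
1.7×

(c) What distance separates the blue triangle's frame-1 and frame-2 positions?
3.1

The blue triangle moved from (3.6, 4.4) to (1.8, 1.9), a distance of √(1.8² + 2.5²) ≈ 3.1.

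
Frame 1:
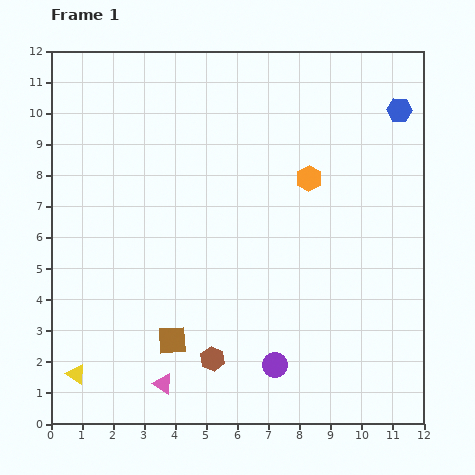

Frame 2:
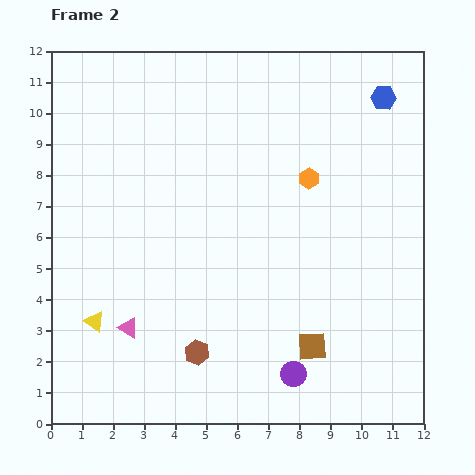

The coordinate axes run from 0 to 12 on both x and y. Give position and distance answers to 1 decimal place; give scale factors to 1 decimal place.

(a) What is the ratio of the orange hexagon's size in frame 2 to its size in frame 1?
0.8×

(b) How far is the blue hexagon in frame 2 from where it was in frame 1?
0.6

The blue hexagon moved from (11.2, 10.1) to (10.7, 10.5), a distance of √(0.5² + 0.4²) ≈ 0.6.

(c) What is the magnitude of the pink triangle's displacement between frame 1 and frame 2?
2.1

The pink triangle moved from (3.6, 1.3) to (2.5, 3.1), a distance of √(1.1² + 1.8²) ≈ 2.1.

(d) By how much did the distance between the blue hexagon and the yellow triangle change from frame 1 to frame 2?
-1.6

Distance in frame 1: 13.4. Distance in frame 2: 11.8.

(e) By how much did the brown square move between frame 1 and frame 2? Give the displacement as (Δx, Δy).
(4.5, -0.2)

The brown square was at (3.9, 2.7) in frame 1 and (8.4, 2.5) in frame 2.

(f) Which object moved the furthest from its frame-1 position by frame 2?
the brown square

(moved 4.5; next 2.1)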